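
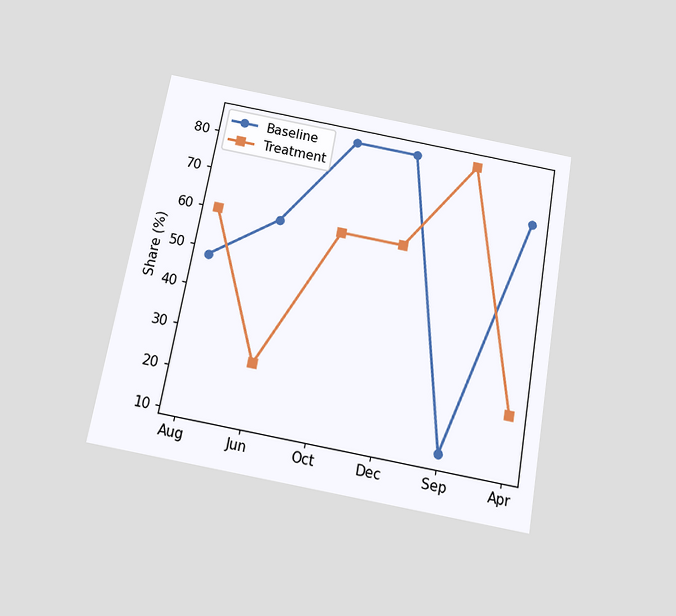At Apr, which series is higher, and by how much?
The chart is tilted about 10° clockwise and viewed slightly from below. At Apr, Baseline sits above the other line by 48%.

Baseline, by 48%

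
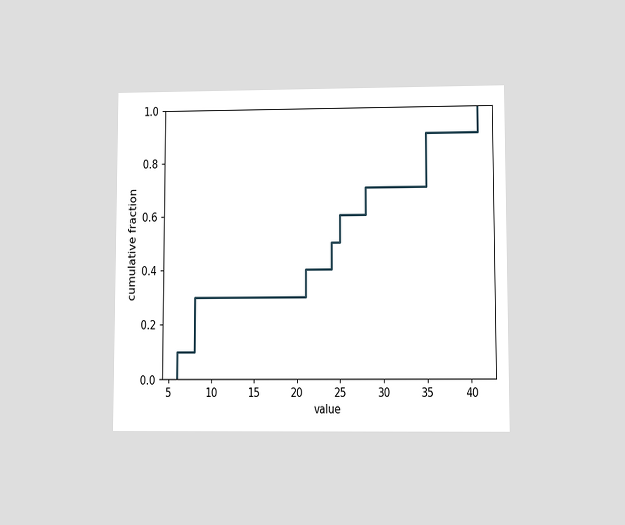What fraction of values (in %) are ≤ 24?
The chart is viewed at a slight angle. At x=24 the ECDF step is at 50%.

50%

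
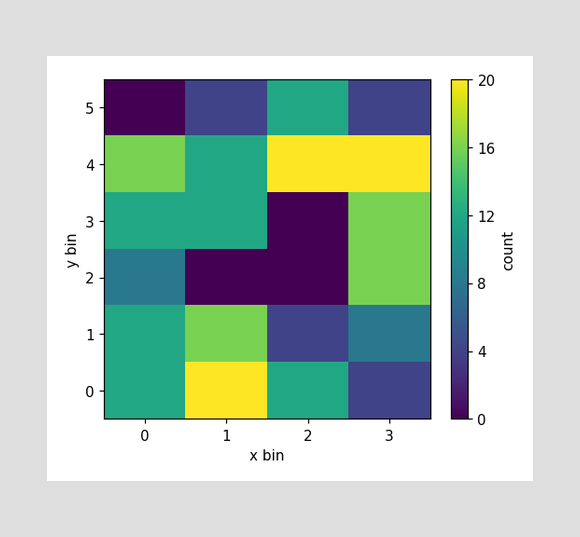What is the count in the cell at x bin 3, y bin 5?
4

Matching the cell (3, 5) against the colorbar gives 4.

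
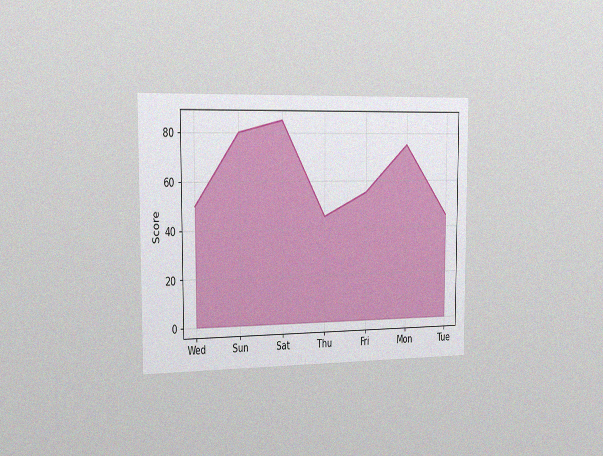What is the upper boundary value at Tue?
The chart is viewed slightly from the left, with some photo noise. At Tue the upper boundary is at 45.

45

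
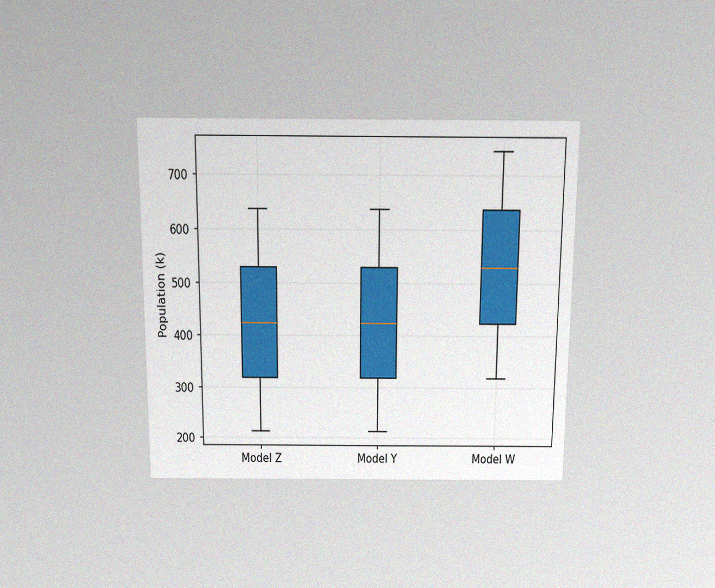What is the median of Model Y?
The chart is viewed slightly from above, with some photo noise. The median line in the Model Y box sits at 424k.

424k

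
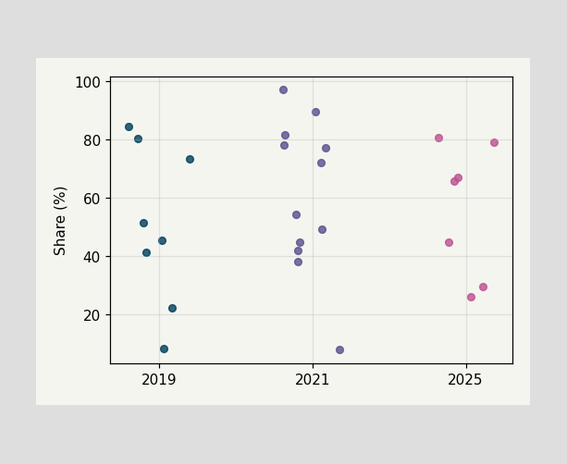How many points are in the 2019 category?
Counting the markers in the 2019 column gives 8.

8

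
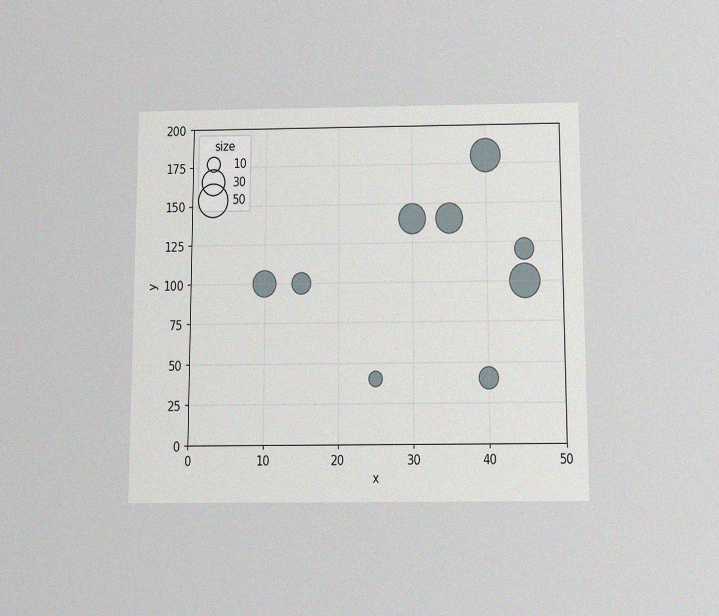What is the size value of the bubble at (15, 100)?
20

The chart is viewed slightly from below, with some photo noise. Matching the bubble at (15, 100) against the size legend gives 20.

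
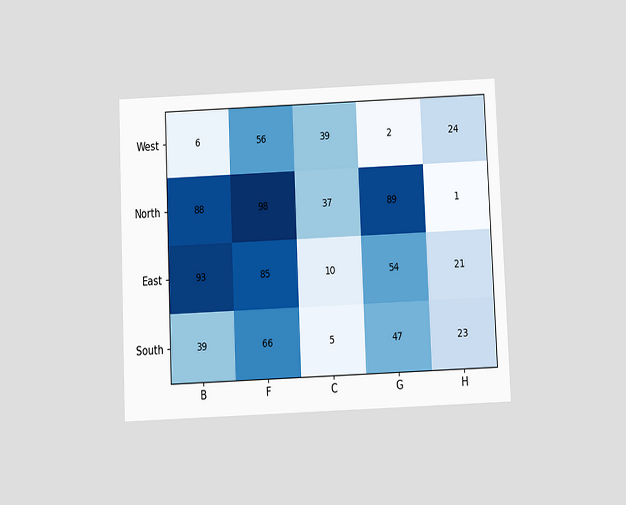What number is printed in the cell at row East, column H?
21

The chart is tilted about 2° counter-clockwise and viewed slightly from below. The (East, H) cell reads 21.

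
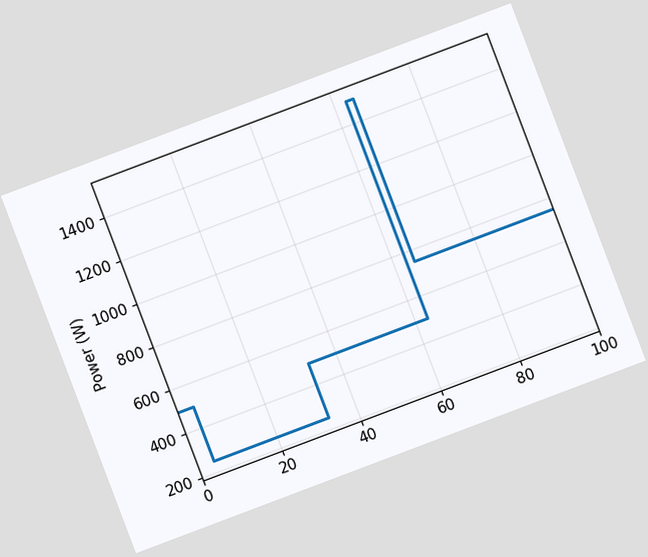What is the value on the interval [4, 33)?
250W

The chart is tilted about 21° counter-clockwise. On [4, 33) the step sits at 250W.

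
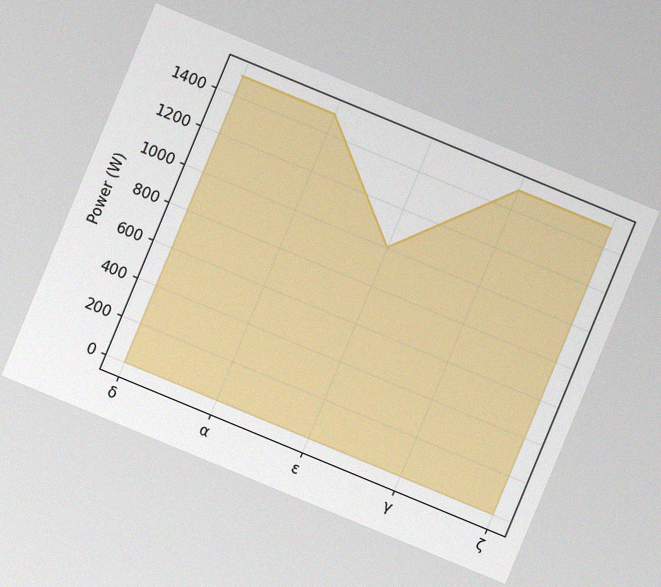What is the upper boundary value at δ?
The chart is tilted about 22° clockwise, with some photo noise. At δ the upper boundary is at 1500W.

1500W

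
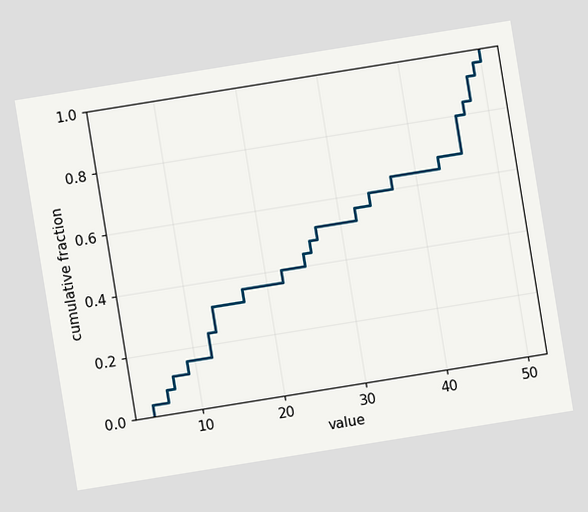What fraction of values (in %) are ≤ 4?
4%

The chart is tilted about 9° counter-clockwise. At x=4 the ECDF step is at 4%.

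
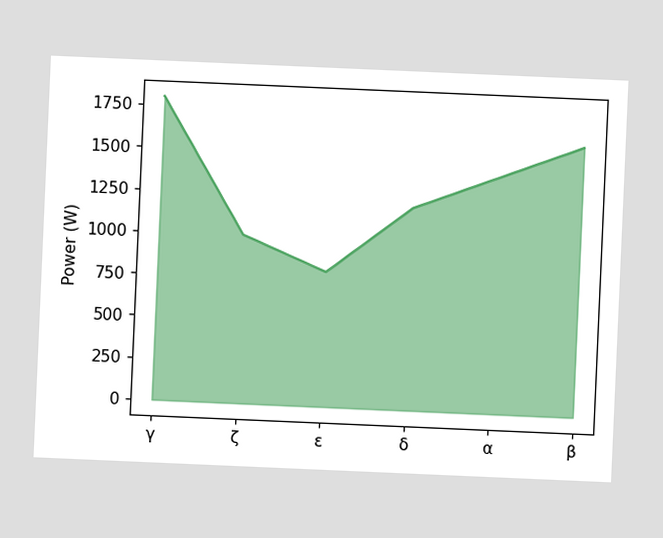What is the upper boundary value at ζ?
1000W

The chart is tilted about 2° clockwise. At ζ the upper boundary is at 1000W.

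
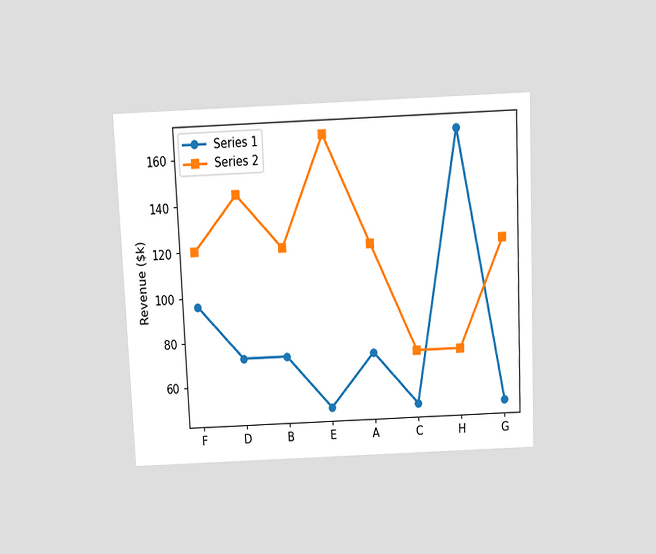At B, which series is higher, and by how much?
The chart is tilted about 3° counter-clockwise and viewed slightly from above. At B, Series 2 sits above the other line by $48k.

Series 2, by $48k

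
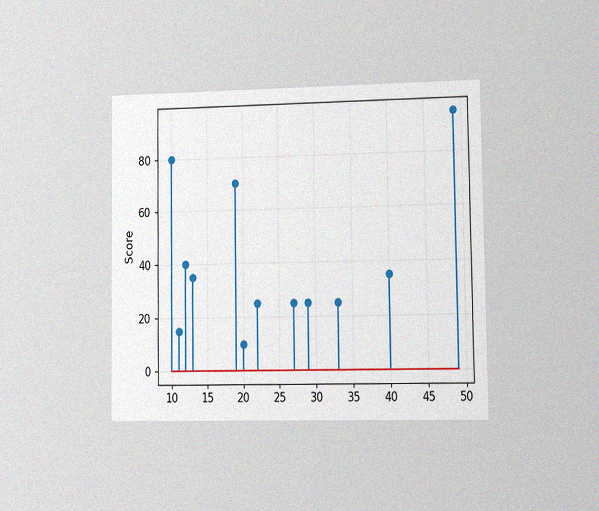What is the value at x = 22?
The chart is viewed at a slight angle, with some photo noise. The stem at x=22 reaches 25.

25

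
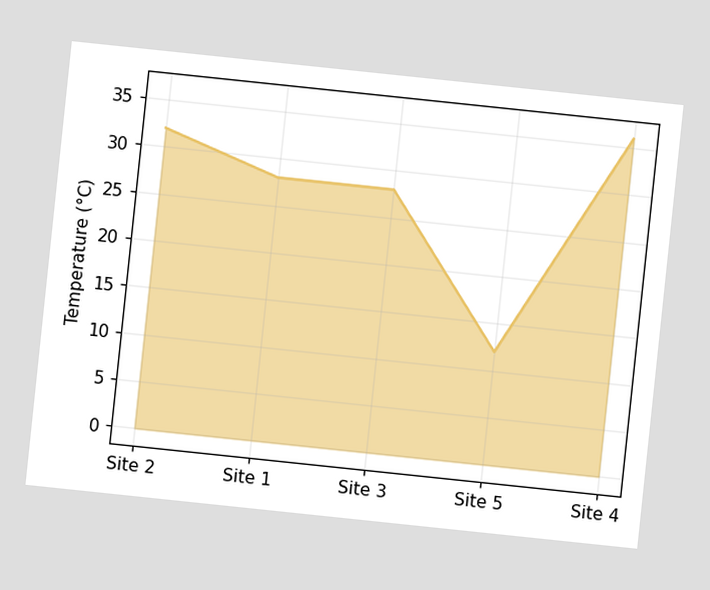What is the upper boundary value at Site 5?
12°C

The chart is tilted about 6° clockwise. At Site 5 the upper boundary is at 12°C.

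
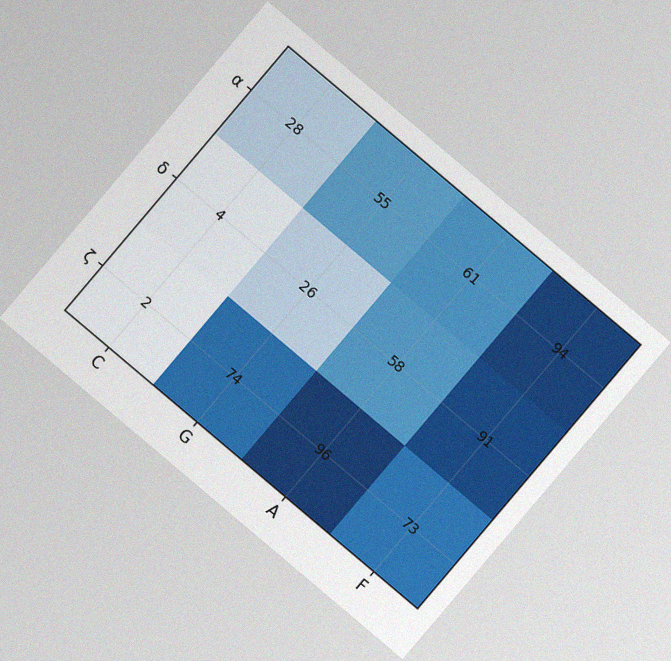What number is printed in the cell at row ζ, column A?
96

The chart is tilted about 40° clockwise, with some photo noise. The (ζ, A) cell reads 96.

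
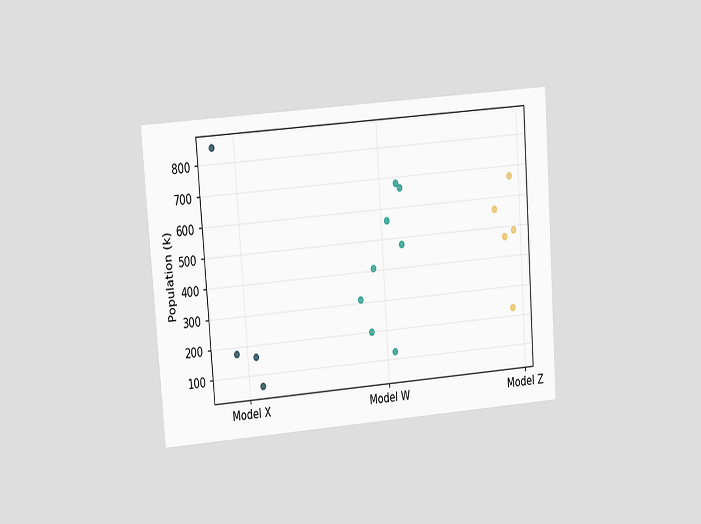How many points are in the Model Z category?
5

The chart is tilted about 4° counter-clockwise and viewed at a slight angle. Counting the markers in the Model Z column gives 5.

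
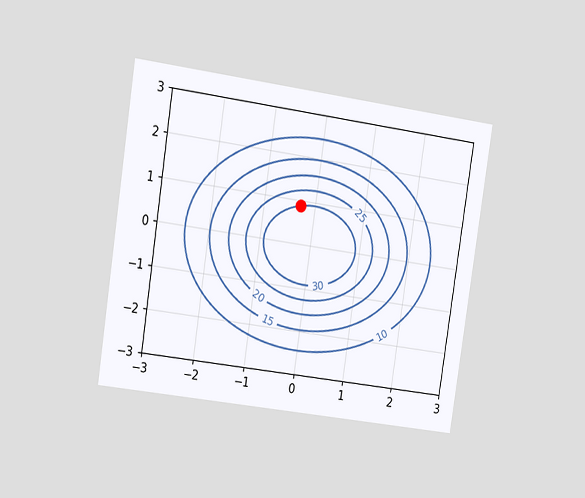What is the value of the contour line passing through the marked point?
The chart is tilted about 9° clockwise and viewed slightly from the left. The marked point sits on the contour labelled 30.

30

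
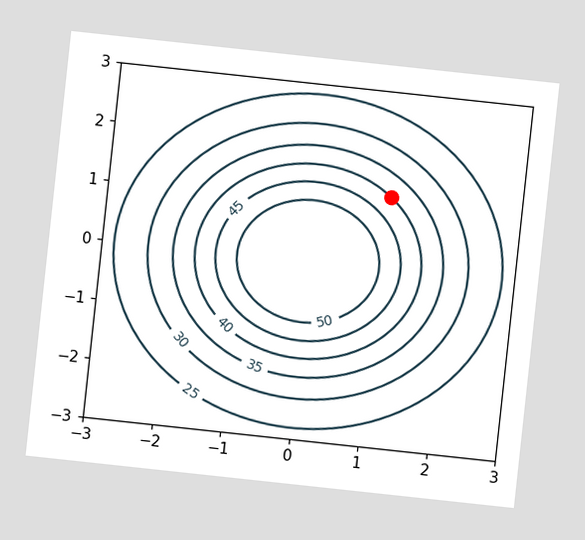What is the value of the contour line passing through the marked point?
The chart is tilted about 6° clockwise. The marked point sits on the contour labelled 40.

40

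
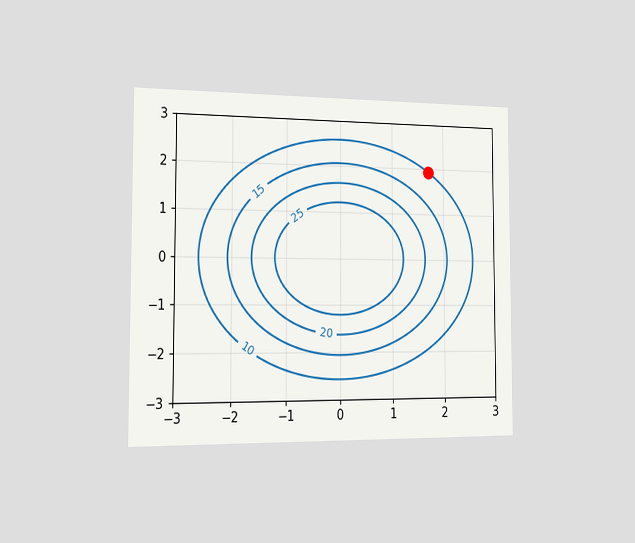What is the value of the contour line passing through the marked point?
The chart is viewed slightly from the left. The marked point sits on the contour labelled 10.

10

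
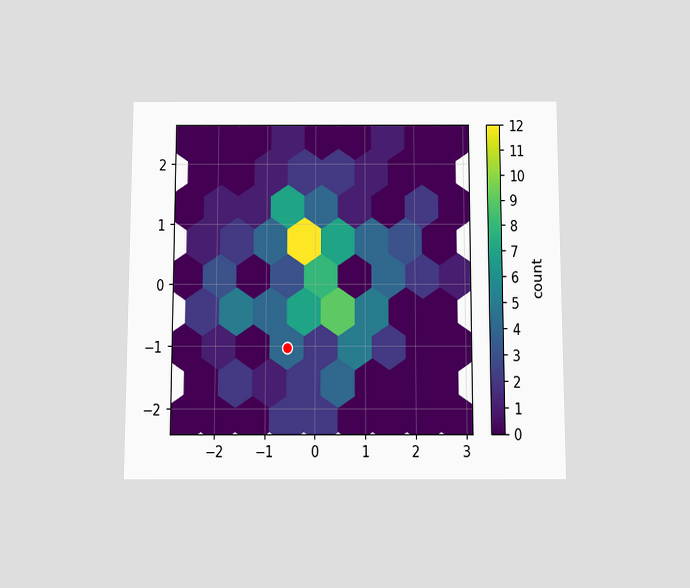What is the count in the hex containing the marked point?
The chart is viewed slightly from below. The marked hex reads 4 on the colorbar.

4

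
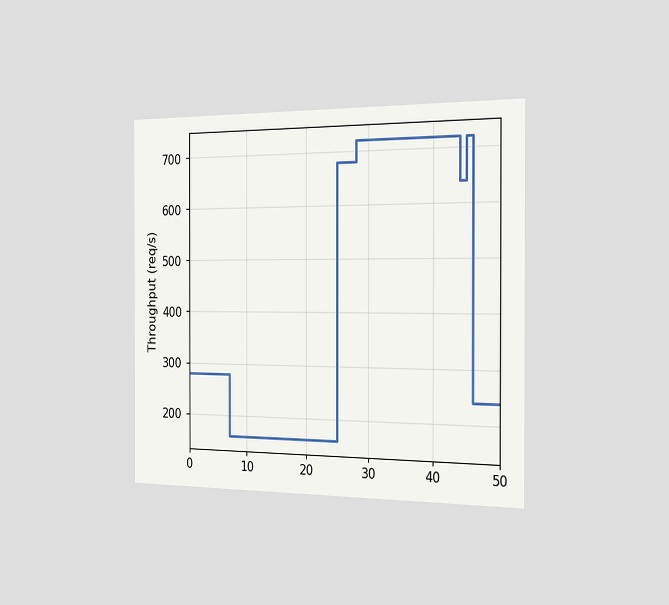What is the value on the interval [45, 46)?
720req/s

The chart is viewed slightly from the right. On [45, 46) the step sits at 720req/s.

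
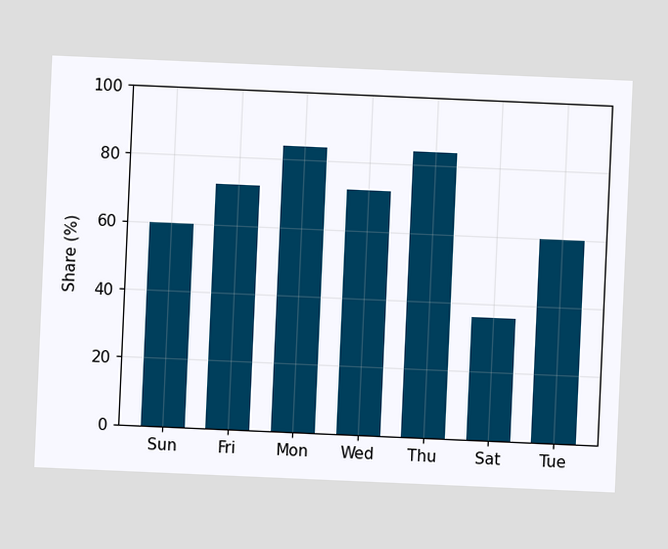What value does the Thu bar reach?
The chart is tilted about 3° clockwise. Reading along the chart's y-axis, the Thu bar reaches 84%.

84%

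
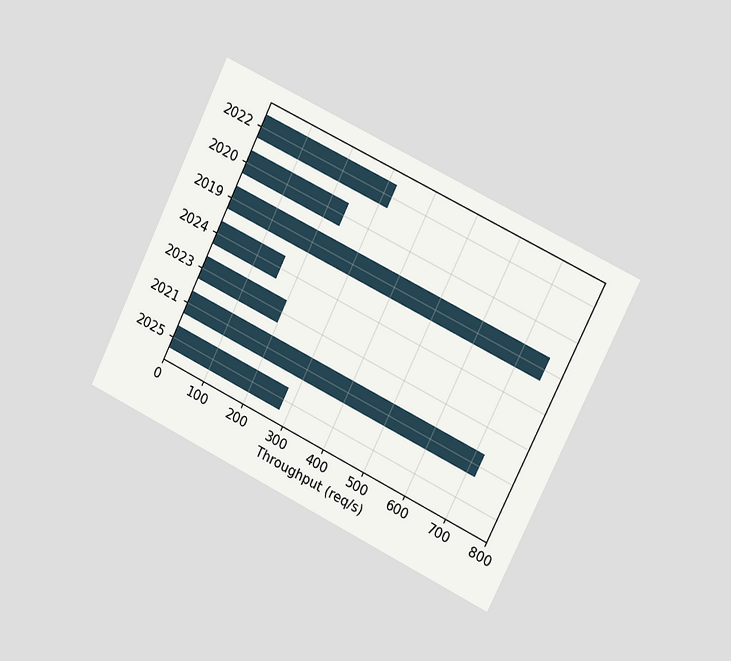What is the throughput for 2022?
The chart is tilted about 26° clockwise and viewed slightly from the right. Reading along the chart's x-axis, the 2022 bar reaches 320req/s.

320req/s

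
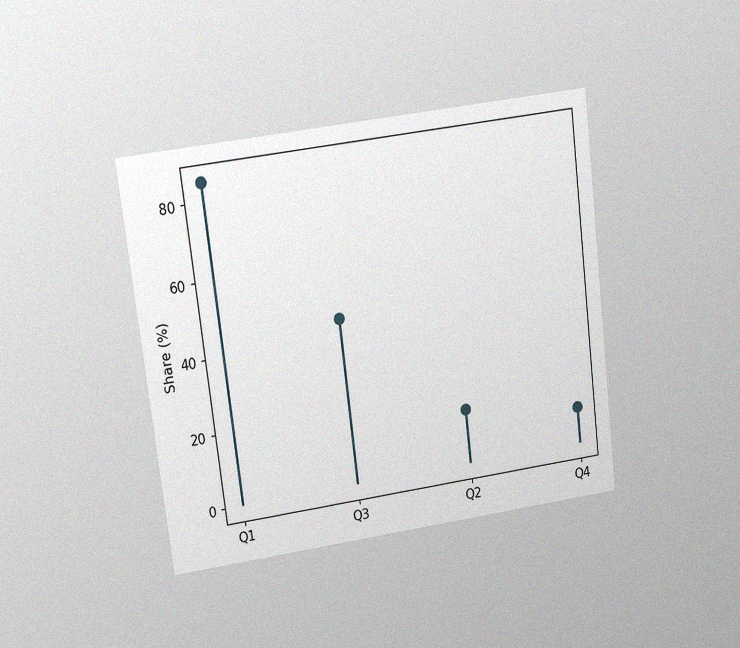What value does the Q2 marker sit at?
15%

The chart is tilted about 7° counter-clockwise and viewed at a slight angle, with some photo noise. The Q2 marker sits at 15%.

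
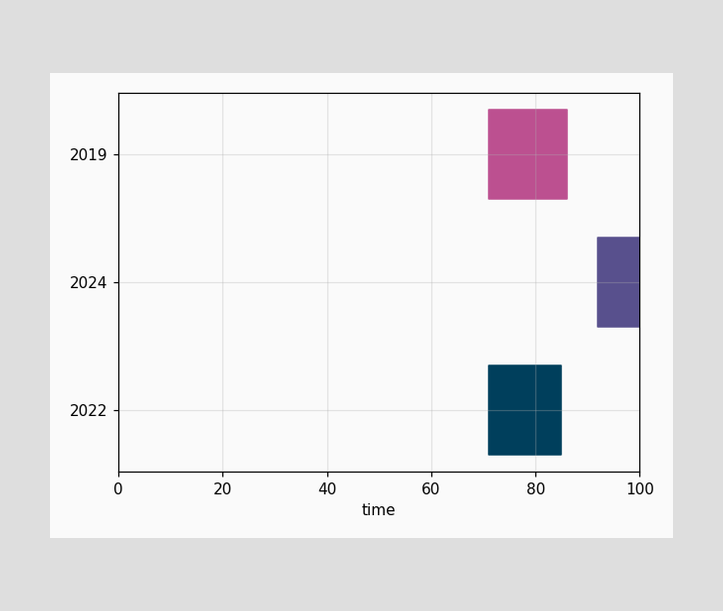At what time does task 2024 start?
92

The 2024 bar begins at t=92.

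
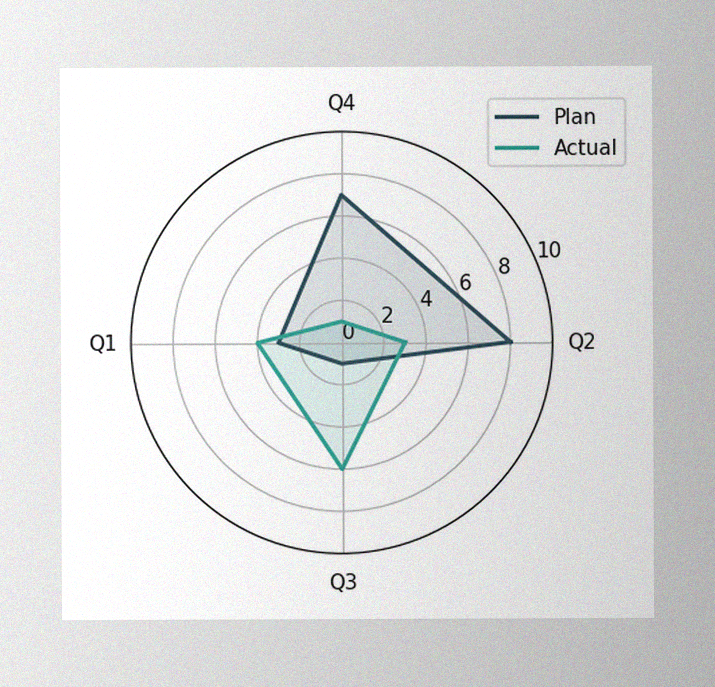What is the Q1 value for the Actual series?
4

The image has some photo noise and uneven lighting. On the Q1 axis, Actual reaches 4.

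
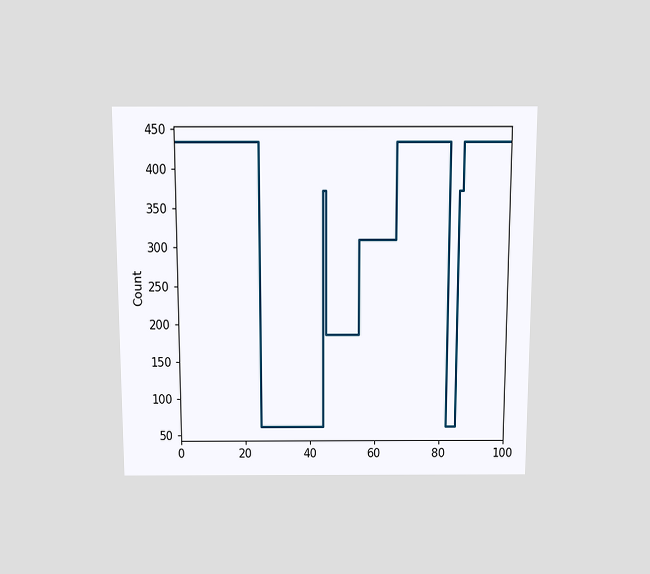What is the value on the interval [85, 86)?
The chart is viewed slightly from above. On [85, 86) the step sits at 372.

372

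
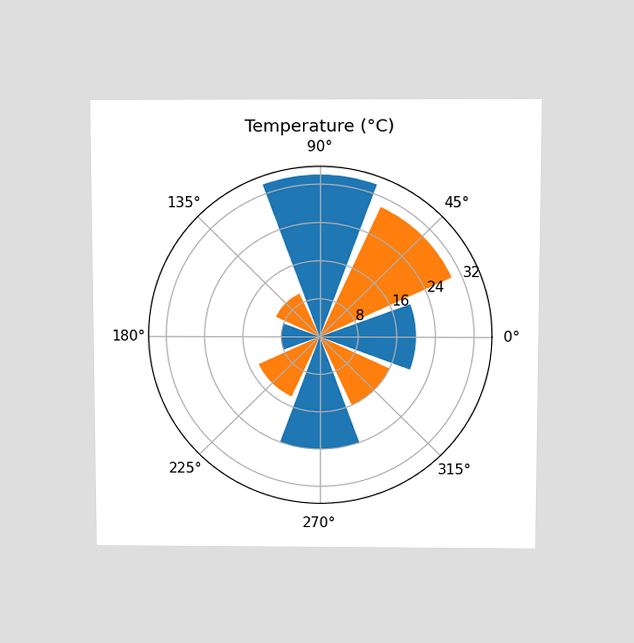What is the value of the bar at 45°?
The chart is viewed slightly from above. The bar at 45° reaches 30°C on the radial axis.

30°C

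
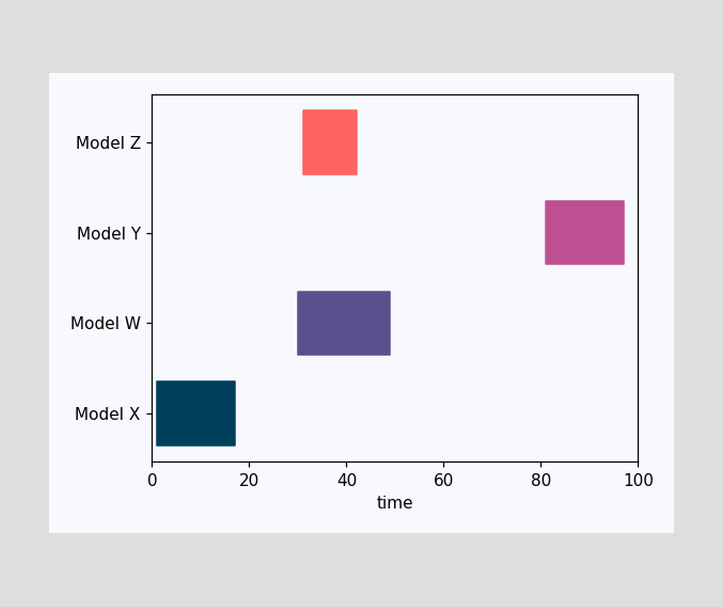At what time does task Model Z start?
The Model Z bar begins at t=31.

31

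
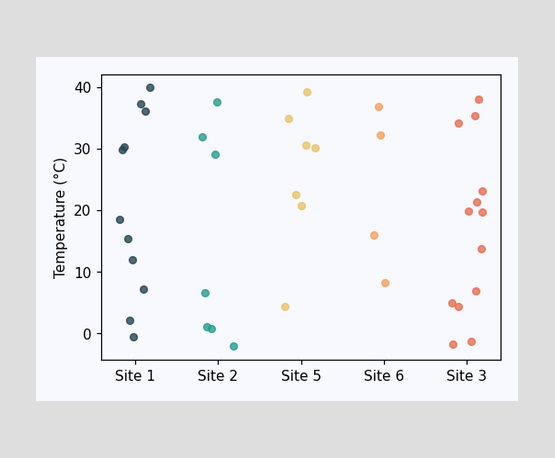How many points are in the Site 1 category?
Counting the markers in the Site 1 column gives 11.

11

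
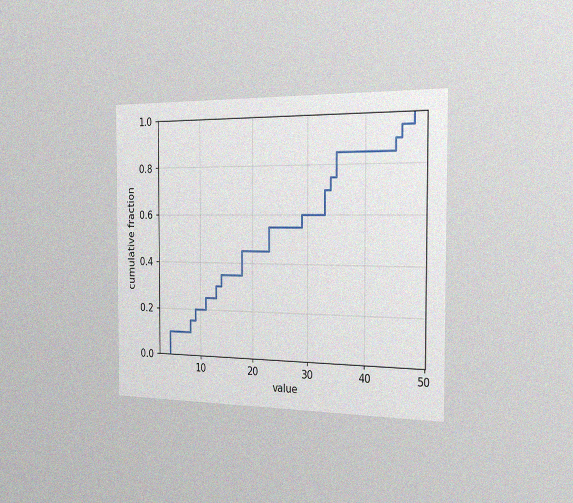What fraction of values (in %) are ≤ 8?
15%

The chart is viewed slightly from the right, with some photo noise. At x=8 the ECDF step is at 15%.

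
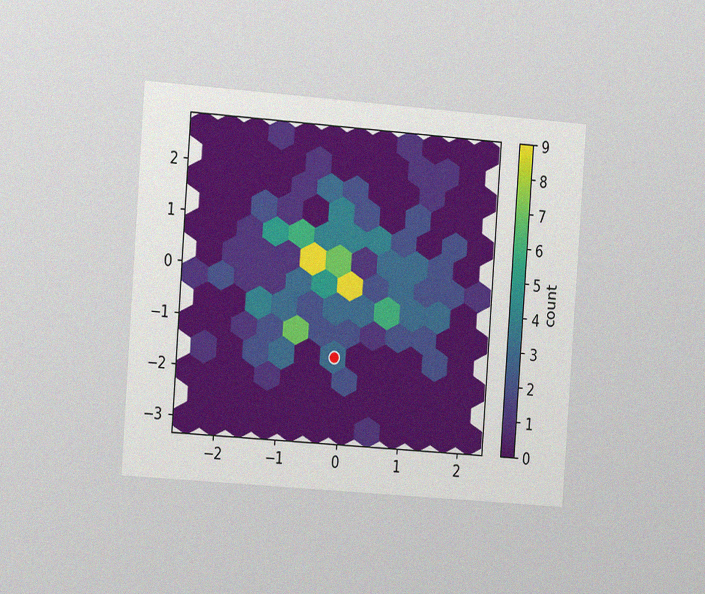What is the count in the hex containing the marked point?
3

The chart is tilted about 4° clockwise and viewed slightly from the left, with some photo noise. The marked hex reads 3 on the colorbar.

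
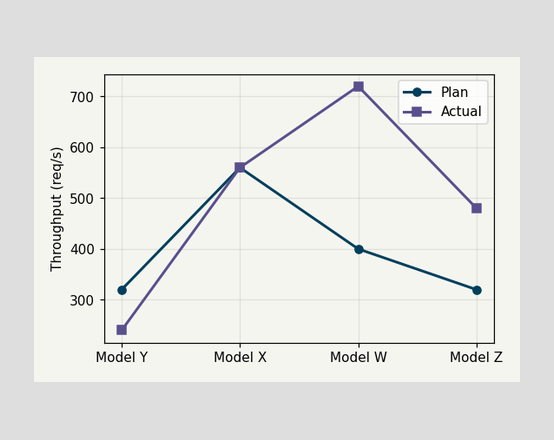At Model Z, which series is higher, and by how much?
Actual, by 160req/s

At Model Z, Actual sits above the other line by 160req/s.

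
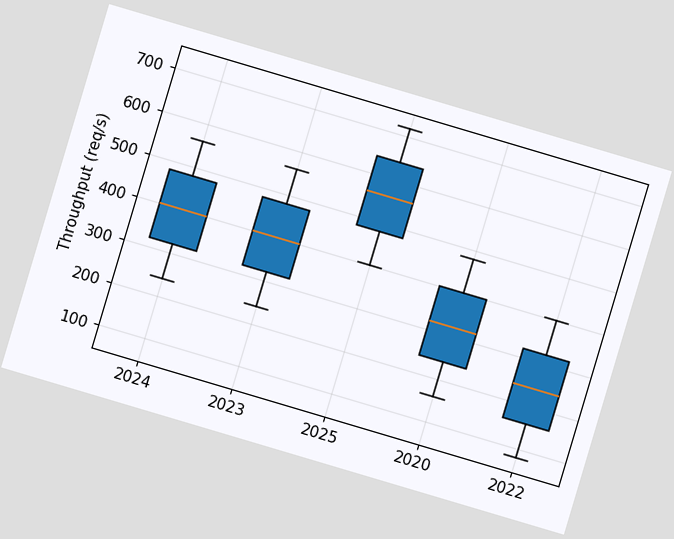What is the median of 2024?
The chart is tilted about 17° clockwise. The median line in the 2024 box sits at 400req/s.

400req/s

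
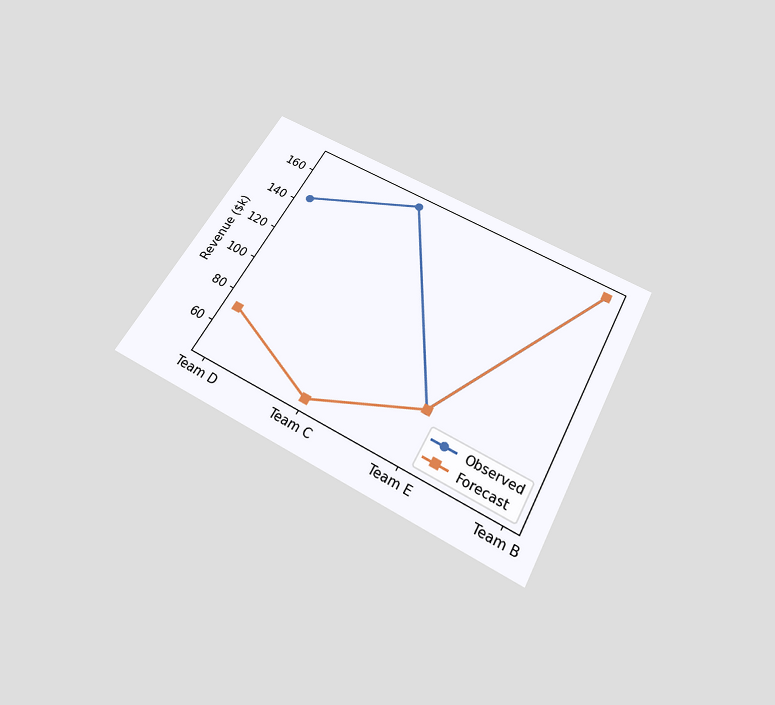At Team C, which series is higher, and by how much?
Observed, by $120k

The chart is tilted about 29° clockwise and viewed slightly from below. At Team C, Observed sits above the other line by $120k.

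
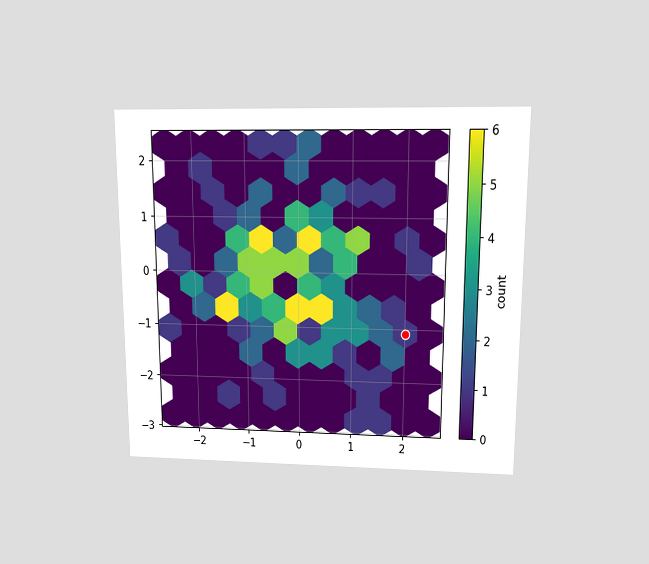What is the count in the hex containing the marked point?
The chart is viewed at a slight angle. The marked hex reads 1 on the colorbar.

1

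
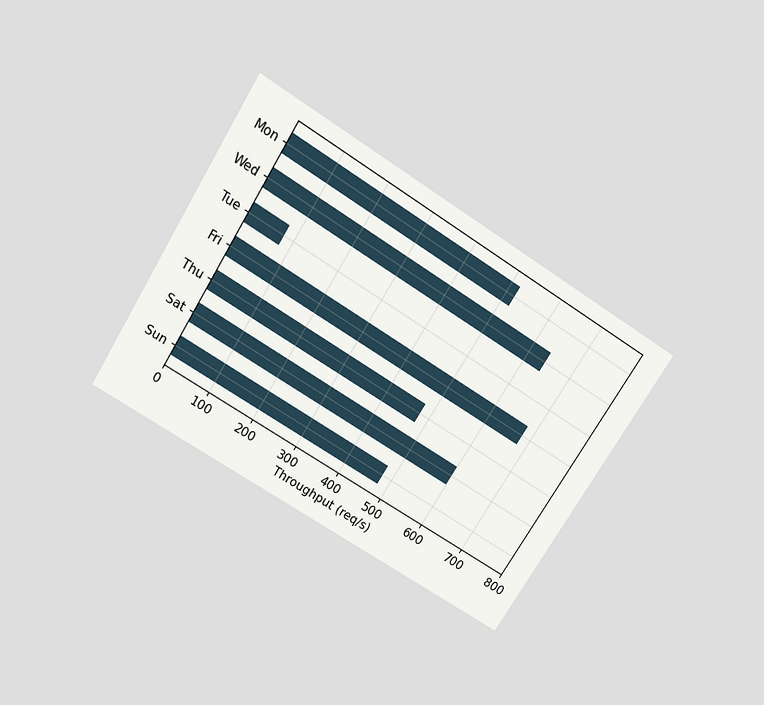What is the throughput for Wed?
640req/s

The chart is tilted about 32° clockwise and viewed slightly from above. Reading along the chart's x-axis, the Wed bar reaches 640req/s.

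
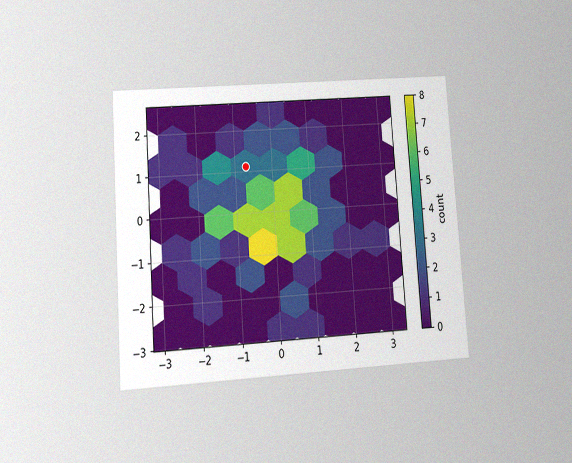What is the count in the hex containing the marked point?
The chart is tilted about 4° counter-clockwise and viewed at a slight angle, with some photo noise. The marked hex reads 3 on the colorbar.

3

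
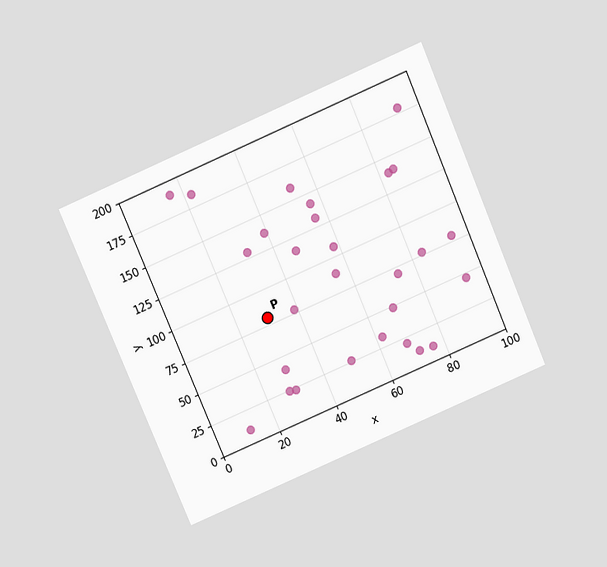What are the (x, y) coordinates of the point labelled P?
(30, 80)

The chart is tilted about 23° counter-clockwise and viewed slightly from above. Following the gridlines from P to each axis, P sits at (30, 80).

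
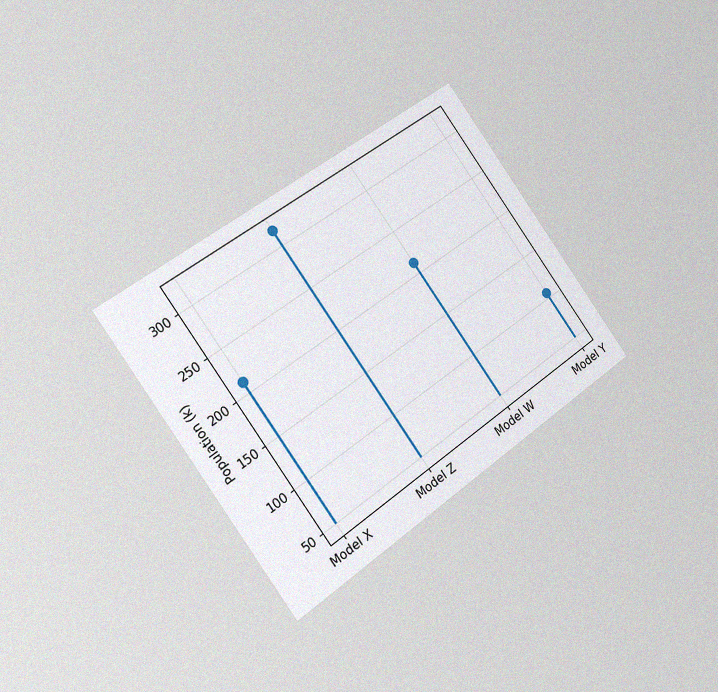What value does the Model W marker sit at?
212k

The chart is tilted about 36° counter-clockwise and viewed slightly from the left, with some photo noise. The Model W marker sits at 212k.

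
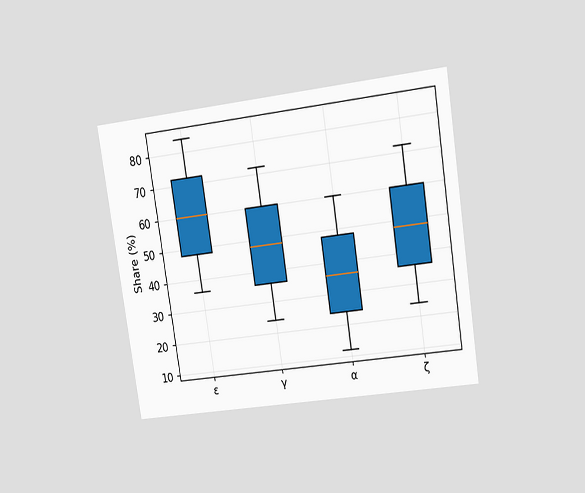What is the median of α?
The chart is tilted about 9° counter-clockwise and viewed at a slight angle. The median line in the α box sits at 36%.

36%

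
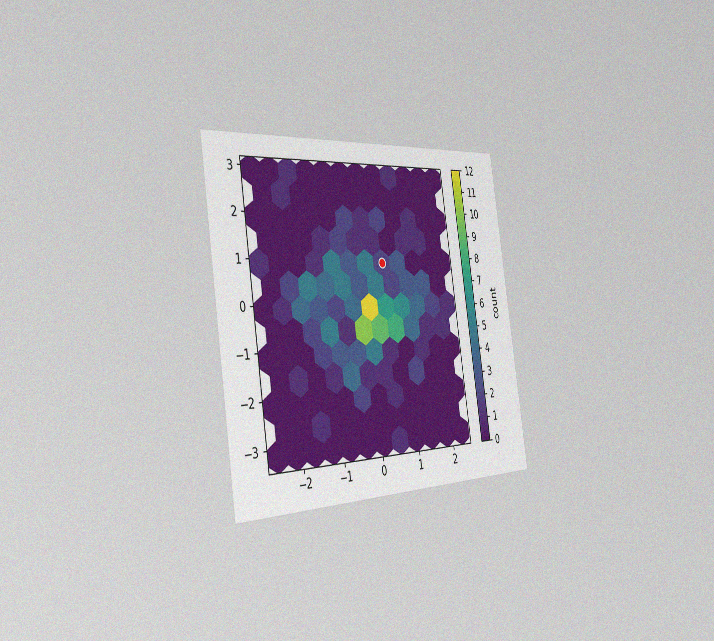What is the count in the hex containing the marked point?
2

The chart is tilted about 9° counter-clockwise and viewed slightly from the left, with some photo noise. The marked hex reads 2 on the colorbar.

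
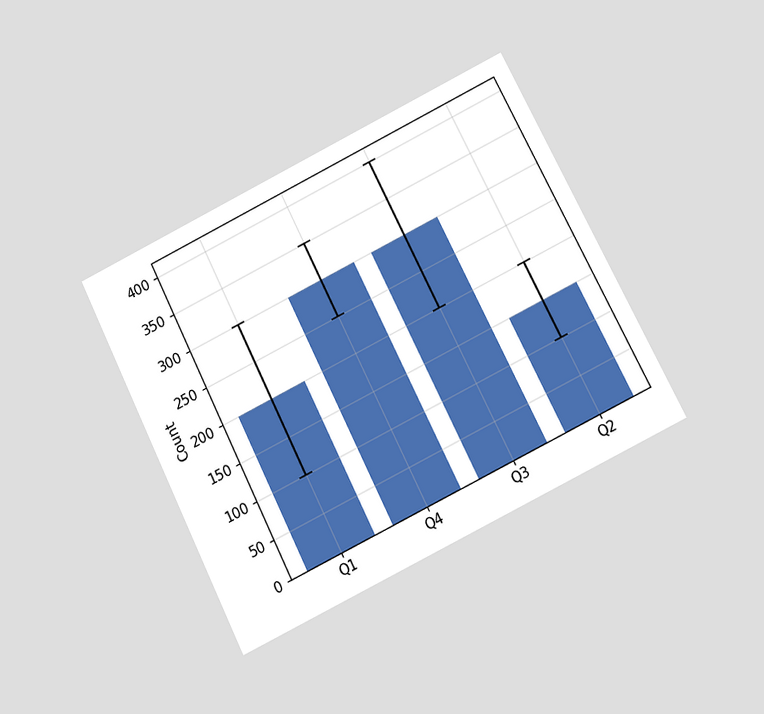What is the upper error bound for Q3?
400

The chart is tilted about 27° counter-clockwise and viewed at a slight angle. The Q3 bar's upper whisker reaches 400.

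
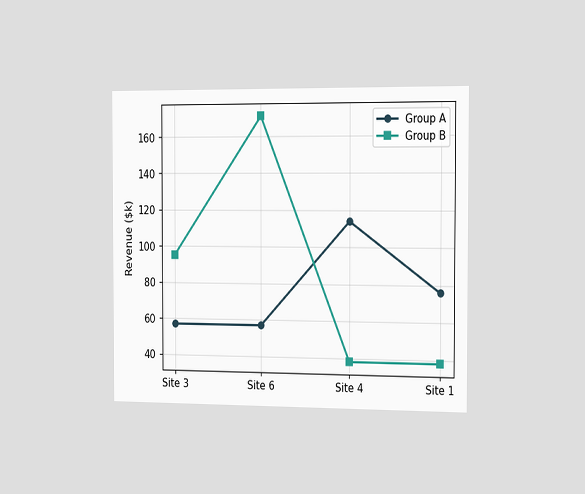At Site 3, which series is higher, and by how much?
Group B, by $38k

The chart is viewed slightly from the right. At Site 3, Group B sits above the other line by $38k.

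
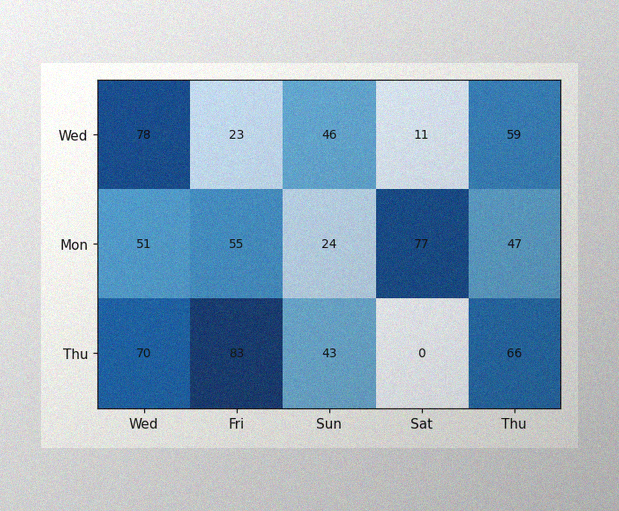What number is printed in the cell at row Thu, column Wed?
70

The image has some photo noise and uneven lighting. The (Thu, Wed) cell reads 70.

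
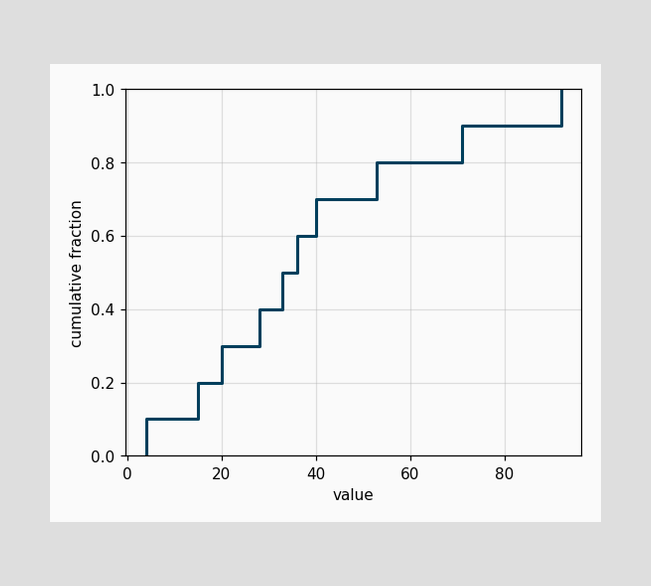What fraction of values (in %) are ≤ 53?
At x=53 the ECDF step is at 80%.

80%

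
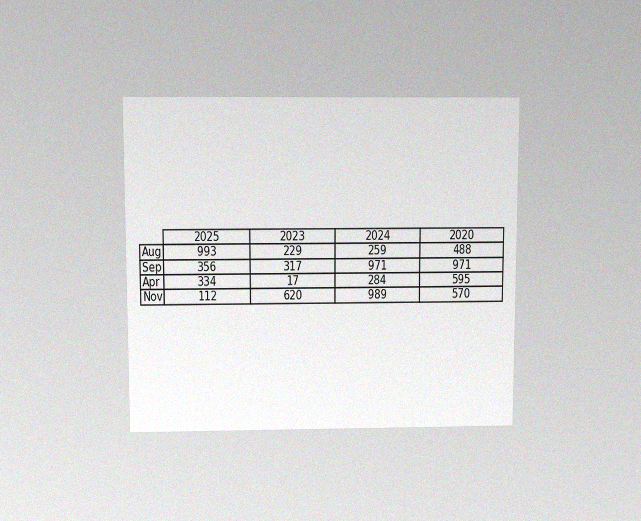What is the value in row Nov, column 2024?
The chart is viewed slightly from above, with some photo noise. The (Nov, 2024) cell reads 989.

989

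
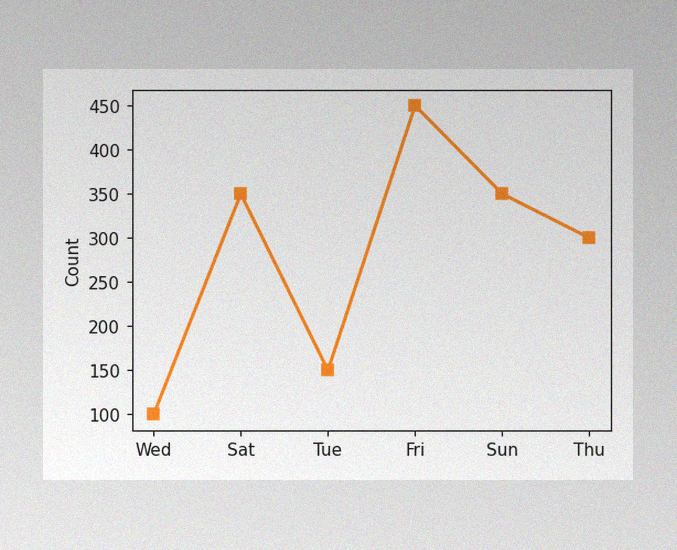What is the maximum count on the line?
The image has some photo noise and uneven lighting. The highest point is at Fri, and reading across to the y-axis gives 450.

450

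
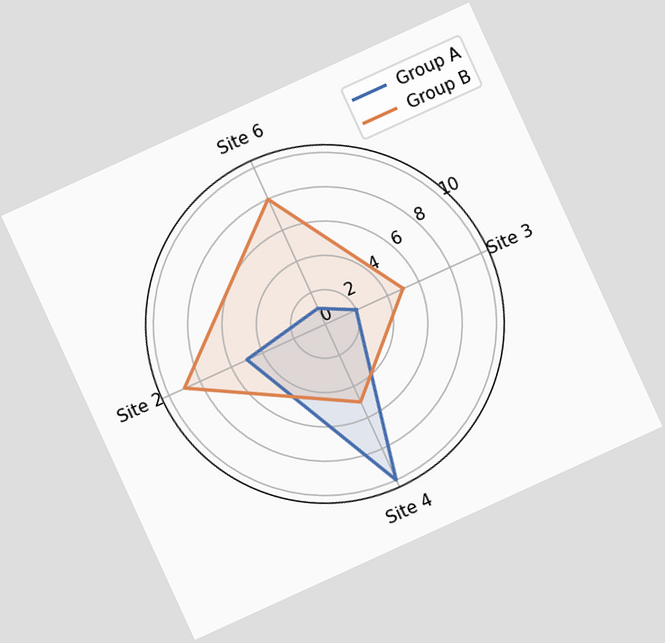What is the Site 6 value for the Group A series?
The chart is tilted about 25° counter-clockwise. On the Site 6 axis, Group A reaches 1.

1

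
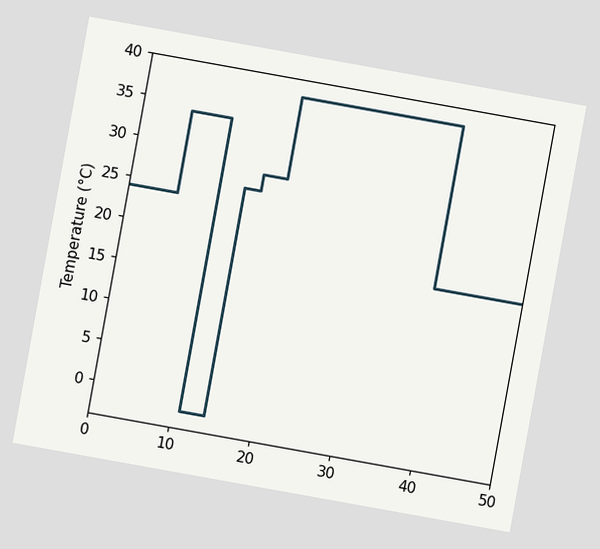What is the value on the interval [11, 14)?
The chart is tilted about 10° clockwise. On [11, 14) the step sits at -2°C.

-2°C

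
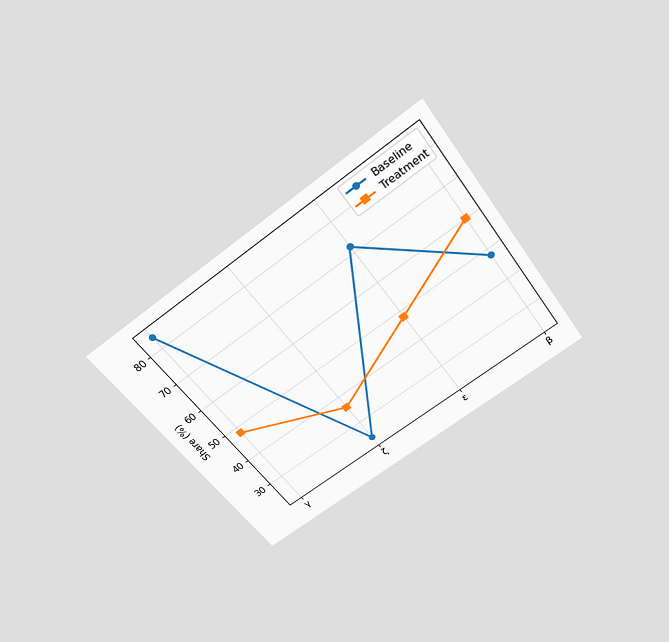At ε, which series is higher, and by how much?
Baseline, by 24%

The chart is tilted about 36° counter-clockwise and viewed slightly from above. At ε, Baseline sits above the other line by 24%.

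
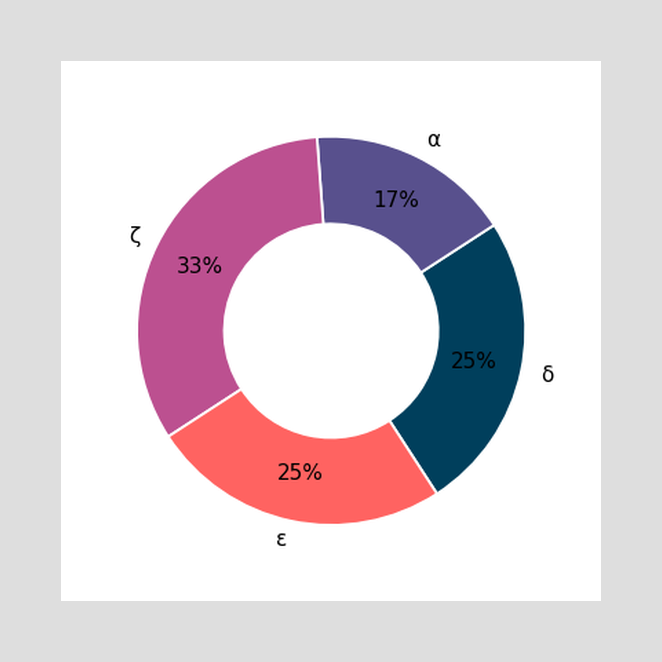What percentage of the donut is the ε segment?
The ε segment takes up 25% of the ring.

25%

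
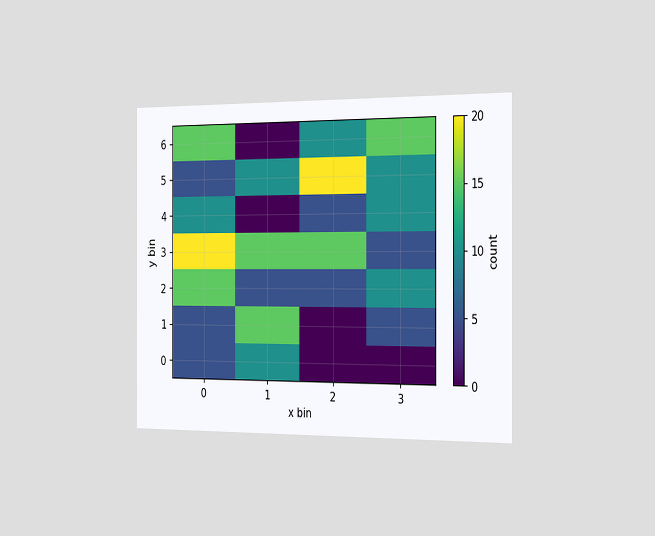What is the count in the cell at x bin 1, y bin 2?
The chart is viewed slightly from the right. Matching the cell (1, 2) against the colorbar gives 5.

5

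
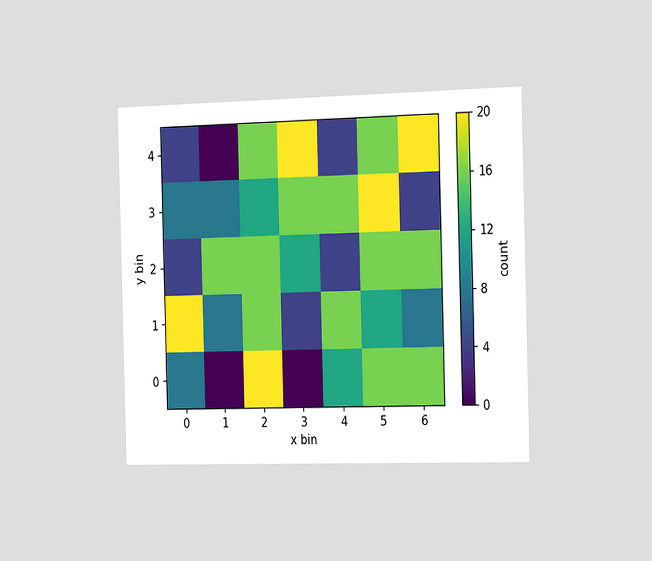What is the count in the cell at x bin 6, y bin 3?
The chart is viewed slightly from the right. Matching the cell (6, 3) against the colorbar gives 4.

4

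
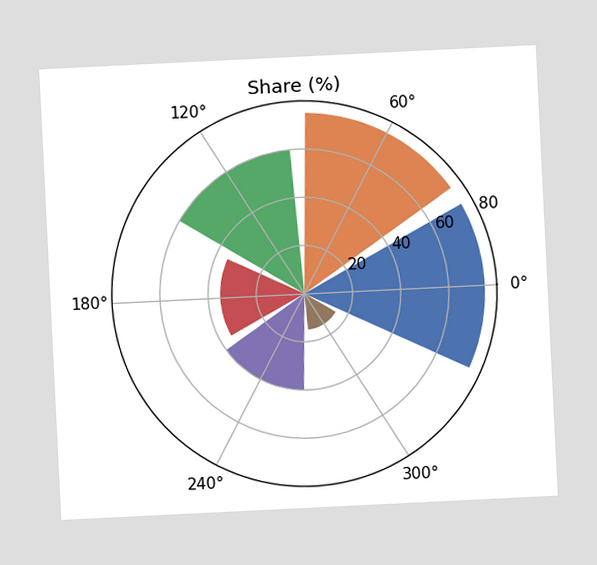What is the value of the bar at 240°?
The chart is tilted about 3° counter-clockwise. The bar at 240° reaches 40% on the radial axis.

40%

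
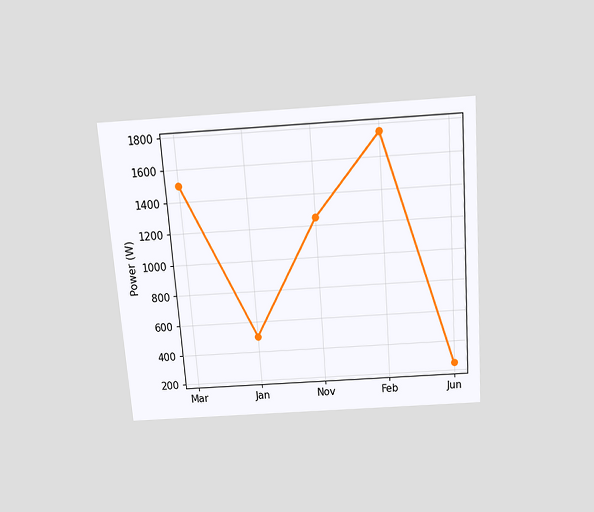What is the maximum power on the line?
The chart is tilted about 4° counter-clockwise and viewed slightly from above. The highest point is at Feb, and reading across to the y-axis gives 1750W.

1750W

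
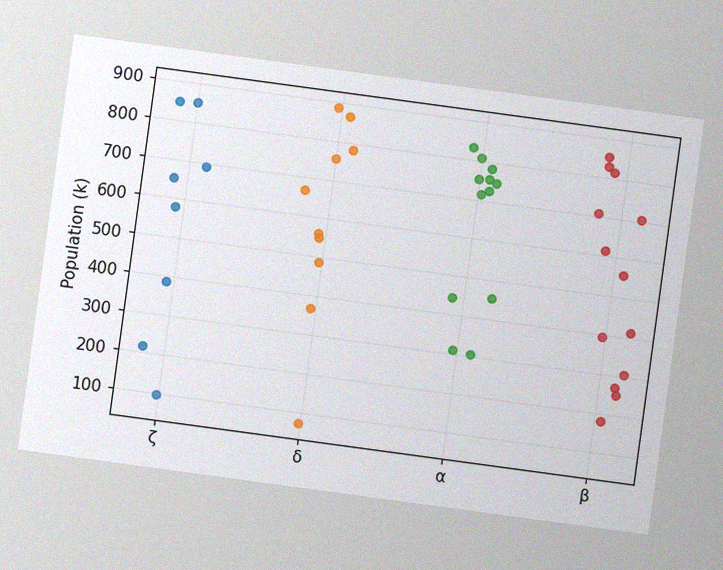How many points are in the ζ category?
The chart is tilted about 8° clockwise, with some photo noise. Counting the markers in the ζ column gives 8.

8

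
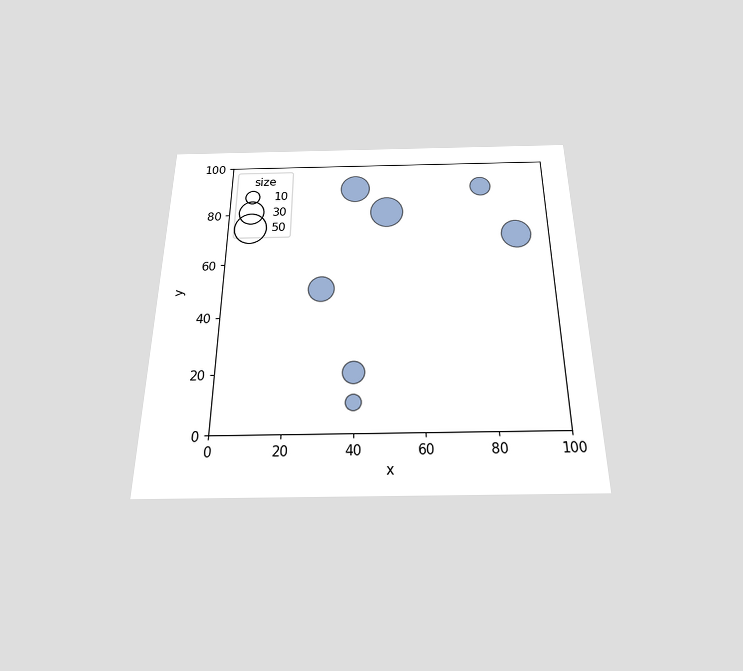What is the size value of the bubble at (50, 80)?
The chart is viewed slightly from below. Matching the bubble at (50, 80) against the size legend gives 50.

50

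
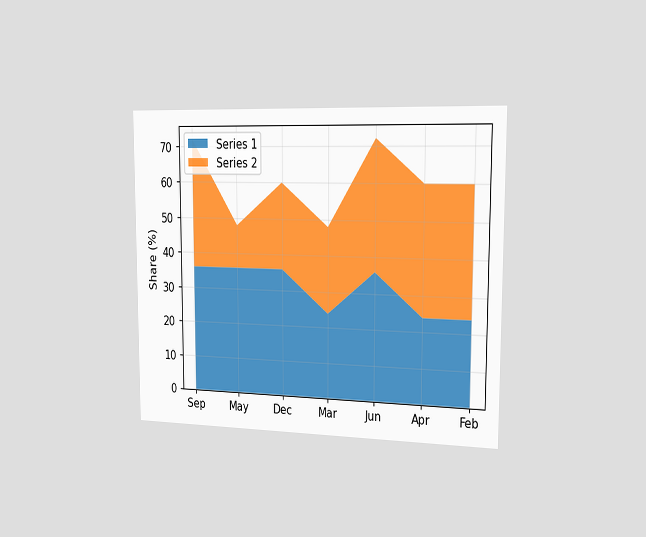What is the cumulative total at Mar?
The chart is viewed slightly from the right. The stacked total at Mar reaches 48%.

48%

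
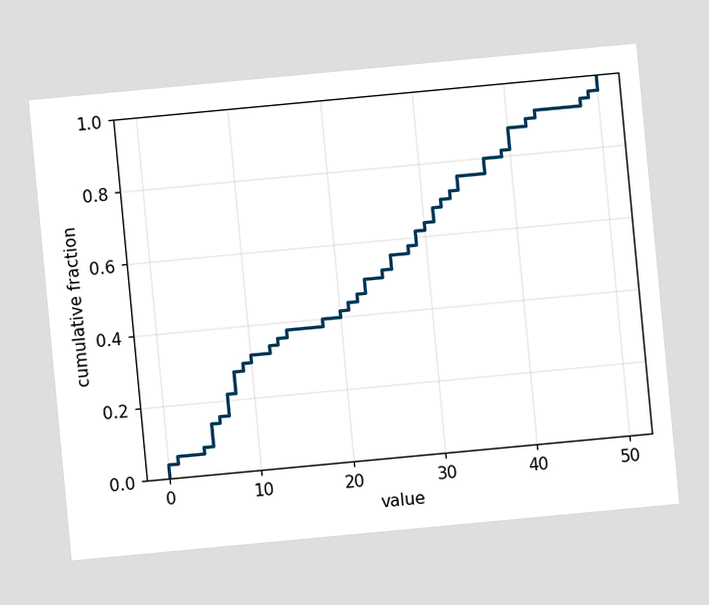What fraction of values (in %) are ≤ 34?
The chart is tilted about 5° counter-clockwise. At x=34 the ECDF step is at 76%.

76%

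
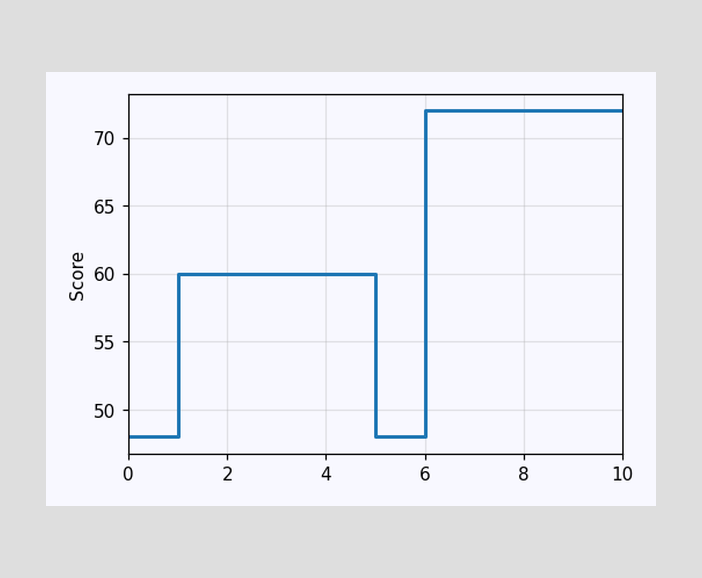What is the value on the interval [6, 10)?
72

On [6, 10) the step sits at 72.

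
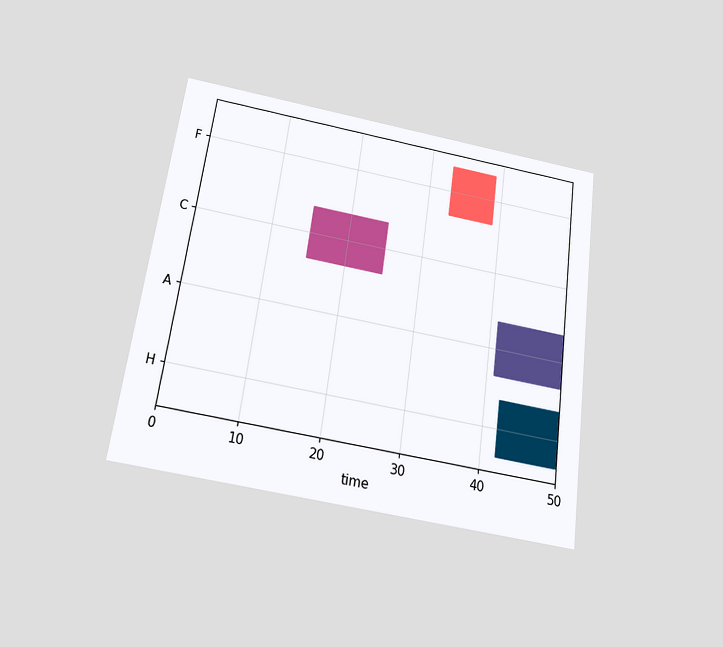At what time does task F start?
The chart is tilted about 8° clockwise and viewed slightly from below. The F bar begins at t=33.

33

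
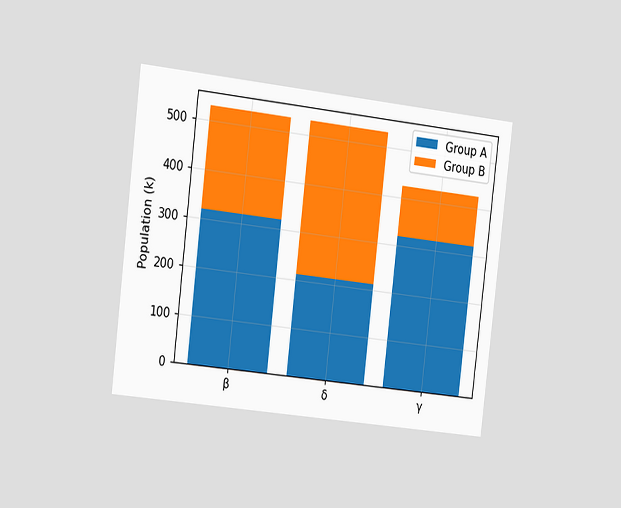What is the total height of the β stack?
The chart is tilted about 7° clockwise and viewed slightly from the left. The β stack's top reaches 530k on the y-axis.

530k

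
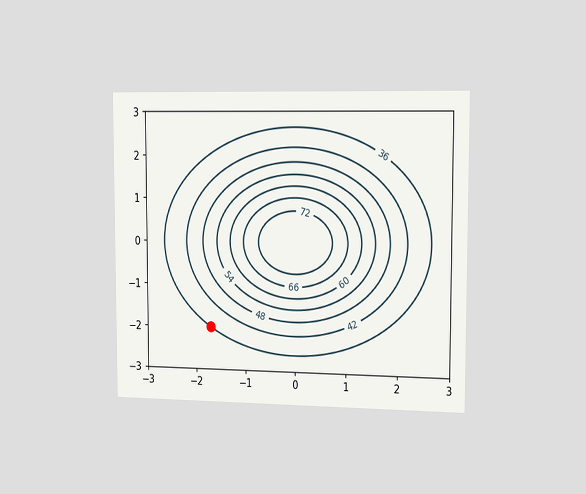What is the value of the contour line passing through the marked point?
The chart is viewed slightly from the right. The marked point sits on the contour labelled 36.

36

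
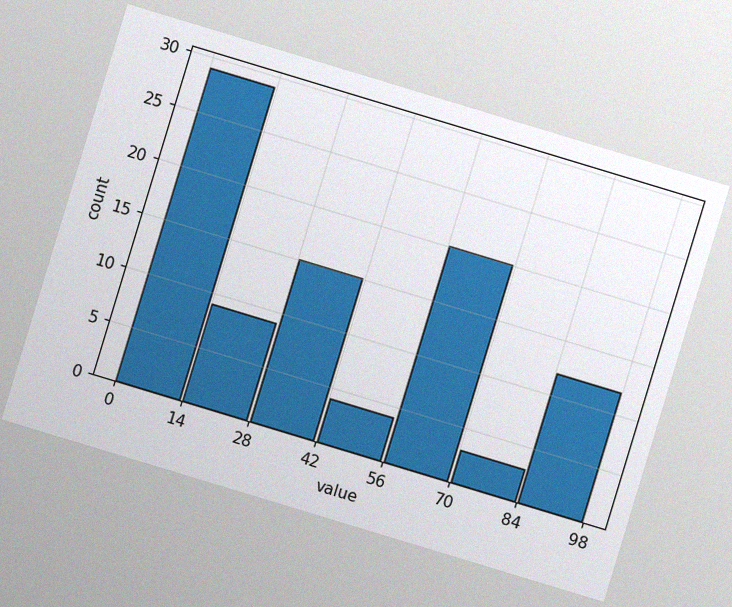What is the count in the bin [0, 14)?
The chart is tilted about 17° clockwise, with some photo noise. The [0, 14) bin has height 29.

29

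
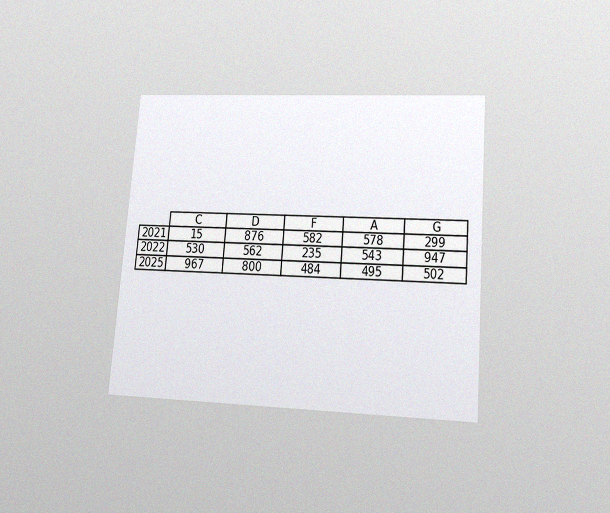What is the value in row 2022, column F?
235

The chart is tilted about 5° clockwise and viewed at a slight angle, with some photo noise. The (2022, F) cell reads 235.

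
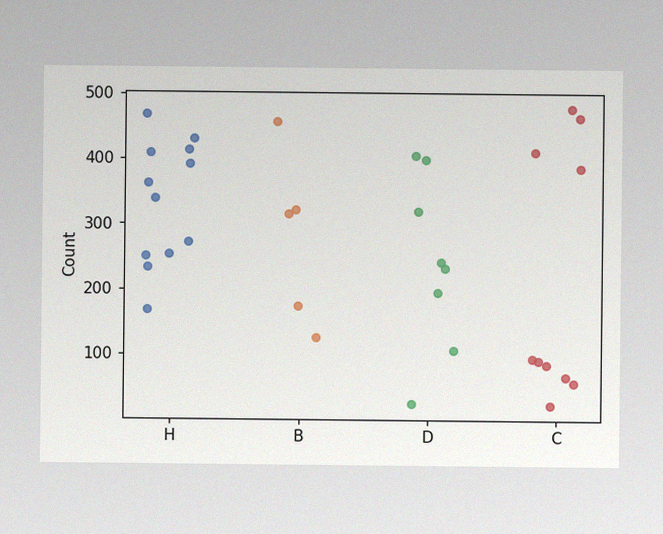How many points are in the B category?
The image has some photo noise and uneven lighting. Counting the markers in the B column gives 5.

5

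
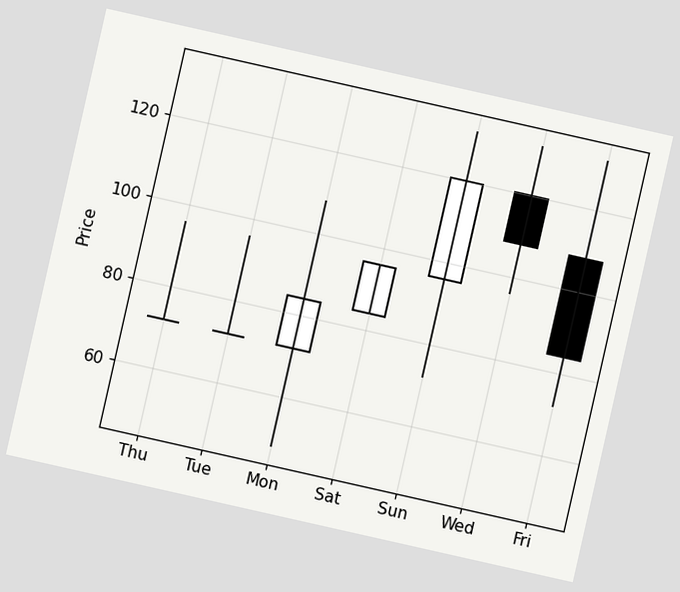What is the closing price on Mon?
84

The chart is tilted about 13° clockwise. The Mon candle closes at 84.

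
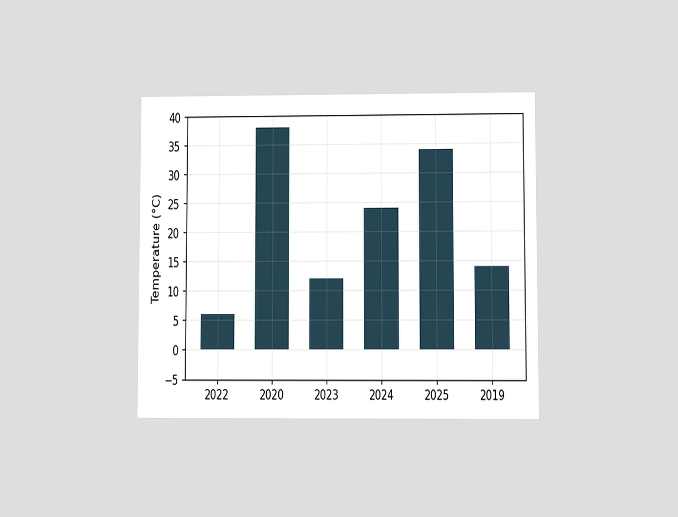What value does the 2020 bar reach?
The chart is viewed at a slight angle. Reading along the chart's y-axis, the 2020 bar reaches 38°C.

38°C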